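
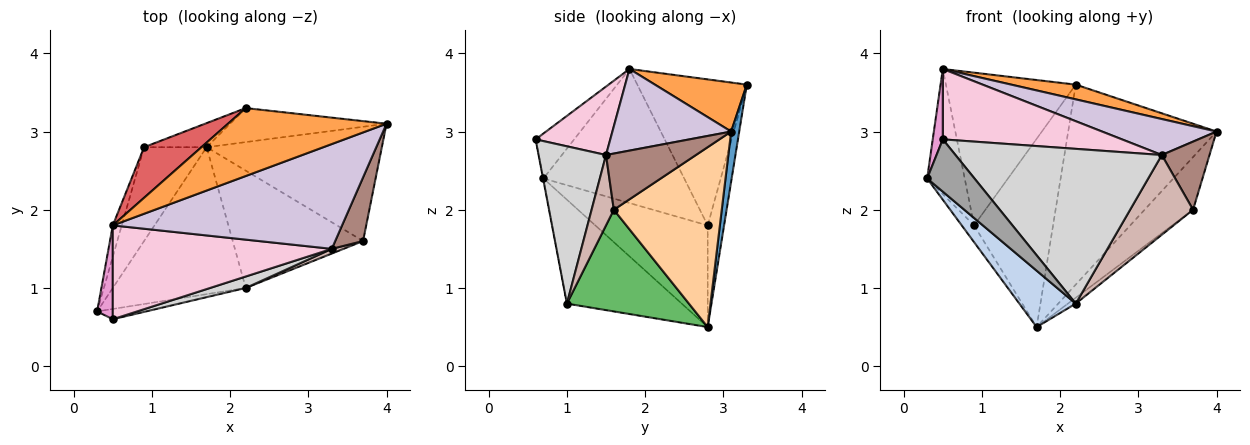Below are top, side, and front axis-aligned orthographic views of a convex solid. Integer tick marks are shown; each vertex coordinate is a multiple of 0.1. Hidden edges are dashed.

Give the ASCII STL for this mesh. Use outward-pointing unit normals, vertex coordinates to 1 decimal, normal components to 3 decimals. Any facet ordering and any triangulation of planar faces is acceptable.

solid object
 facet normal 0.054 0.984 -0.167
  outer loop
   vertex 1.7 2.8 0.5
   vertex 2.2 3.3 3.6
   vertex 4.0 3.1 3.0
  endloop
 endfacet
 facet normal -0.589 -0.289 -0.754
  outer loop
   vertex 2.2 1.0 0.8
   vertex 0.3 0.7 2.4
   vertex 1.7 2.8 0.5
  endloop
 endfacet
 facet normal 0.289 -0.203 0.935
  outer loop
   vertex 0.5 1.8 3.8
   vertex 4.0 3.1 3.0
   vertex 2.2 3.3 3.6
  endloop
 endfacet
 facet normal 0.682 0.306 -0.664
  outer loop
   vertex 3.7 1.6 2.0
   vertex 1.7 2.8 0.5
   vertex 4.0 3.1 3.0
  endloop
 endfacet
 facet normal 0.615 0.039 -0.788
  outer loop
   vertex 3.7 1.6 2.0
   vertex 2.2 1.0 0.8
   vertex 1.7 2.8 0.5
  endloop
 endfacet
 facet normal -0.202 0.972 -0.124
  outer loop
   vertex 0.9 2.8 1.8
   vertex 2.2 3.3 3.6
   vertex 1.7 2.8 0.5
  endloop
 endfacet
 facet normal -0.625 0.741 0.246
  outer loop
   vertex 0.9 2.8 1.8
   vertex 0.5 1.8 3.8
   vertex 2.2 3.3 3.6
  endloop
 endfacet
 facet normal -0.848 0.093 -0.522
  outer loop
   vertex 0.9 2.8 1.8
   vertex 1.7 2.8 0.5
   vertex 0.3 0.7 2.4
  endloop
 endfacet
 facet normal -0.964 0.257 -0.064
  outer loop
   vertex 0.9 2.8 1.8
   vertex 0.3 0.7 2.4
   vertex 0.5 1.8 3.8
  endloop
 endfacet
 facet normal 0.319 -0.308 0.896
  outer loop
   vertex 3.3 1.5 2.7
   vertex 4.0 3.1 3.0
   vertex 0.5 1.8 3.8
  endloop
 endfacet
 facet normal 0.809 -0.429 0.401
  outer loop
   vertex 3.3 1.5 2.7
   vertex 3.7 1.6 2.0
   vertex 4.0 3.1 3.0
  endloop
 endfacet
 facet normal 0.332 -0.942 0.055
  outer loop
   vertex 3.3 1.5 2.7
   vertex 2.2 1.0 0.8
   vertex 3.7 1.6 2.0
  endloop
 endfacet
 facet normal -0.917 -0.239 0.319
  outer loop
   vertex 0.5 0.6 2.9
   vertex 0.5 1.8 3.8
   vertex 0.3 0.7 2.4
  endloop
 endfacet
 facet normal 0.243 -0.582 0.776
  outer loop
   vertex 0.5 0.6 2.9
   vertex 3.3 1.5 2.7
   vertex 0.5 1.8 3.8
  endloop
 endfacet
 facet normal -0.008 -0.981 -0.193
  outer loop
   vertex 0.5 0.6 2.9
   vertex 0.3 0.7 2.4
   vertex 2.2 1.0 0.8
  endloop
 endfacet
 facet normal 0.310 -0.948 0.070
  outer loop
   vertex 0.5 0.6 2.9
   vertex 2.2 1.0 0.8
   vertex 3.3 1.5 2.7
  endloop
 endfacet
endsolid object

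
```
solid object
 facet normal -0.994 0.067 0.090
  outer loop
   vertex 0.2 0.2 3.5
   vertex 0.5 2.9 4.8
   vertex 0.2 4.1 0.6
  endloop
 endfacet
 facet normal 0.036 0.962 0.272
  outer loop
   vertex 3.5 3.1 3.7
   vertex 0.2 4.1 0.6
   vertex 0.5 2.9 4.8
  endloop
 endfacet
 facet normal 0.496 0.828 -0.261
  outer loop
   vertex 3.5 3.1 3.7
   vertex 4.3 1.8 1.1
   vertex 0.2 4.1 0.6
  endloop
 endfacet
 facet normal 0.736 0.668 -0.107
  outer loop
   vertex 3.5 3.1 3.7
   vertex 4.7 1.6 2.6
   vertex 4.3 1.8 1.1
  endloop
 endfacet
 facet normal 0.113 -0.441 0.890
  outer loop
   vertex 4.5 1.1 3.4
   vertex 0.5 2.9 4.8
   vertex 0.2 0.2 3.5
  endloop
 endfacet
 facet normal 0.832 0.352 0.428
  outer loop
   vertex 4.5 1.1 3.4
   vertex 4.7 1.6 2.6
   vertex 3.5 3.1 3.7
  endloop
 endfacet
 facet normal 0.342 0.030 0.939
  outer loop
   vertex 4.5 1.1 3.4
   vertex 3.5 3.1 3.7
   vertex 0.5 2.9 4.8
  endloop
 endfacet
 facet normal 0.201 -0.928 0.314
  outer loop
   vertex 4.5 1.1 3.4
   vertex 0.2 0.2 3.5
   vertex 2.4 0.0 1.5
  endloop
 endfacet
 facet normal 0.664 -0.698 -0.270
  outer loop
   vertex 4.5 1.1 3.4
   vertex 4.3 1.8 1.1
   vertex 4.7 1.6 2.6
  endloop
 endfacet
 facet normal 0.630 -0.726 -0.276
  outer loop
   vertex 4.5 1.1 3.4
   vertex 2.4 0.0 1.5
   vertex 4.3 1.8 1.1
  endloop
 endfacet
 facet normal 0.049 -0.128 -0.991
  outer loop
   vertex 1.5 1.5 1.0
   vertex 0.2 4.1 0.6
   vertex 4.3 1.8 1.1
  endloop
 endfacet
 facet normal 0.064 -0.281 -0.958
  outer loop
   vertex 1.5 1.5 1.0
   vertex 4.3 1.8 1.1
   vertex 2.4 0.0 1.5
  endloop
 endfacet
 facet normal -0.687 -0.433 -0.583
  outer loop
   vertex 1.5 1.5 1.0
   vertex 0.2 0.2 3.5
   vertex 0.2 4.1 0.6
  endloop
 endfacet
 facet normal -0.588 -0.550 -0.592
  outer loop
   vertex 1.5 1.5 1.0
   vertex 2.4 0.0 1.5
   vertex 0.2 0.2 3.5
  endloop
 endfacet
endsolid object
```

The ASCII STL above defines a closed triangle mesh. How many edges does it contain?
21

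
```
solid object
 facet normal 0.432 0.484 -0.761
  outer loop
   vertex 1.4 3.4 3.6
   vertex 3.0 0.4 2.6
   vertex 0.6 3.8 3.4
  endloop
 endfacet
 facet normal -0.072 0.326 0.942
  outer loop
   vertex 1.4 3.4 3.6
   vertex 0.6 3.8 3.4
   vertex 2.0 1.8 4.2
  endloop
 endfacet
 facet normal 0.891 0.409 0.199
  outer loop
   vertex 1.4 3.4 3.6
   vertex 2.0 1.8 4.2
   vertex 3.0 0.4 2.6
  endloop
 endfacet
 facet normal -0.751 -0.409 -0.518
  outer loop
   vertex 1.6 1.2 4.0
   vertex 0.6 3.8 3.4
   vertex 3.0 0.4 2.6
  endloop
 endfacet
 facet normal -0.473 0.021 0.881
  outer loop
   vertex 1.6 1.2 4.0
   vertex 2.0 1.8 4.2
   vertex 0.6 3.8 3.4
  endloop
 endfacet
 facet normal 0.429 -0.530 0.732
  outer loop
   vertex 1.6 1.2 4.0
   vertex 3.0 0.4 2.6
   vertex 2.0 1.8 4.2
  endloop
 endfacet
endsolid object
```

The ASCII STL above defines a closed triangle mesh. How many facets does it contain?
6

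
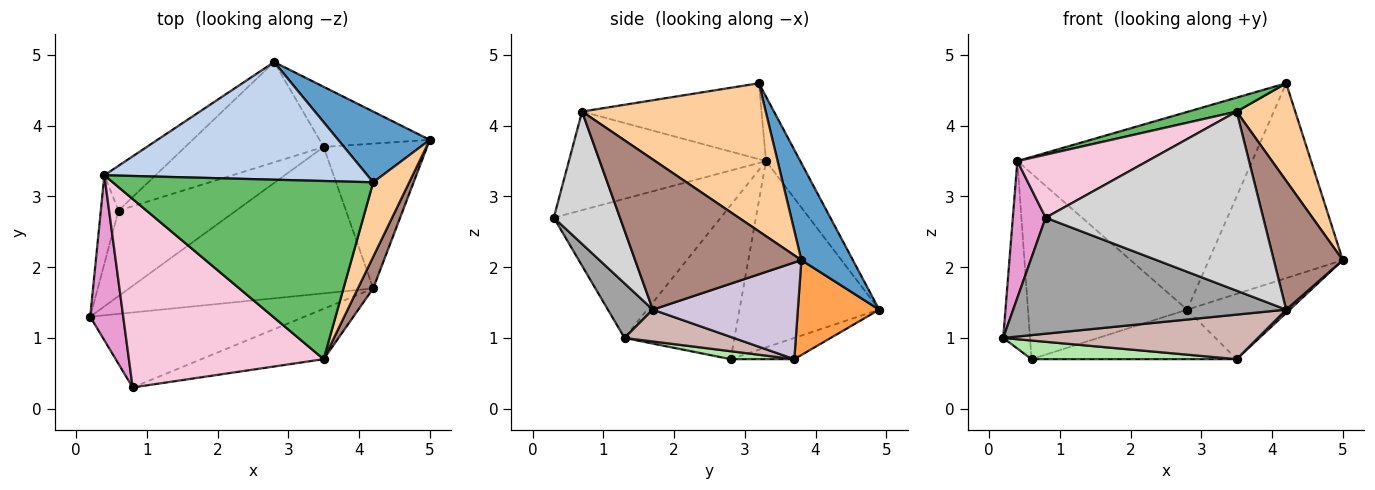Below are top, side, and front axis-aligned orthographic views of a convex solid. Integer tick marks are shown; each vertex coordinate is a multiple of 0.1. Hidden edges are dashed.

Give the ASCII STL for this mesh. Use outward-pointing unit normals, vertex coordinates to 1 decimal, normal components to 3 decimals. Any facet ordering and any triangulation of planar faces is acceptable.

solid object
 facet normal 0.340 0.884 0.321
  outer loop
   vertex 4.2 3.2 4.6
   vertex 5.0 3.8 2.1
   vertex 2.8 4.9 1.4
  endloop
 endfacet
 facet normal -0.124 0.853 0.507
  outer loop
   vertex 0.4 3.3 3.5
   vertex 4.2 3.2 4.6
   vertex 2.8 4.9 1.4
  endloop
 endfacet
 facet normal 0.504 0.635 -0.585
  outer loop
   vertex 3.5 3.7 0.7
   vertex 2.8 4.9 1.4
   vertex 5.0 3.8 2.1
  endloop
 endfacet
 facet normal 0.928 -0.296 0.226
  outer loop
   vertex 3.5 0.7 4.2
   vertex 5.0 3.8 2.1
   vertex 4.2 3.2 4.6
  endloop
 endfacet
 facet normal -0.279 -0.075 0.957
  outer loop
   vertex 3.5 0.7 4.2
   vertex 4.2 3.2 4.6
   vertex 0.4 3.3 3.5
  endloop
 endfacet
 facet normal 0.066 -0.213 -0.975
  outer loop
   vertex 0.6 2.8 0.7
   vertex 3.5 3.7 0.7
   vertex 0.2 1.3 1.0
  endloop
 endfacet
 facet normal -0.136 0.439 -0.888
  outer loop
   vertex 0.6 2.8 0.7
   vertex 2.8 4.9 1.4
   vertex 3.5 3.7 0.7
  endloop
 endfacet
 facet normal -0.966 0.235 -0.111
  outer loop
   vertex 0.6 2.8 0.7
   vertex 0.2 1.3 1.0
   vertex 0.4 3.3 3.5
  endloop
 endfacet
 facet normal -0.649 0.739 -0.178
  outer loop
   vertex 0.6 2.8 0.7
   vertex 0.4 3.3 3.5
   vertex 2.8 4.9 1.4
  endloop
 endfacet
 facet normal 0.683 -0.017 -0.730
  outer loop
   vertex 4.2 1.7 1.4
   vertex 3.5 3.7 0.7
   vertex 5.0 3.8 2.1
  endloop
 endfacet
 facet normal 0.920 -0.382 0.094
  outer loop
   vertex 4.2 1.7 1.4
   vertex 5.0 3.8 2.1
   vertex 3.5 0.7 4.2
  endloop
 endfacet
 facet normal 0.124 -0.289 -0.949
  outer loop
   vertex 4.2 1.7 1.4
   vertex 0.2 1.3 1.0
   vertex 3.5 3.7 0.7
  endloop
 endfacet
 facet normal -0.956 -0.188 0.227
  outer loop
   vertex 0.8 0.3 2.7
   vertex 0.4 3.3 3.5
   vertex 0.2 1.3 1.0
  endloop
 endfacet
 facet normal -0.433 -0.286 0.855
  outer loop
   vertex 0.8 0.3 2.7
   vertex 3.5 0.7 4.2
   vertex 0.4 3.3 3.5
  endloop
 endfacet
 facet normal 0.137 -0.832 -0.538
  outer loop
   vertex 0.8 0.3 2.7
   vertex 0.2 1.3 1.0
   vertex 4.2 1.7 1.4
  endloop
 endfacet
 facet normal 0.281 -0.924 -0.260
  outer loop
   vertex 0.8 0.3 2.7
   vertex 4.2 1.7 1.4
   vertex 3.5 0.7 4.2
  endloop
 endfacet
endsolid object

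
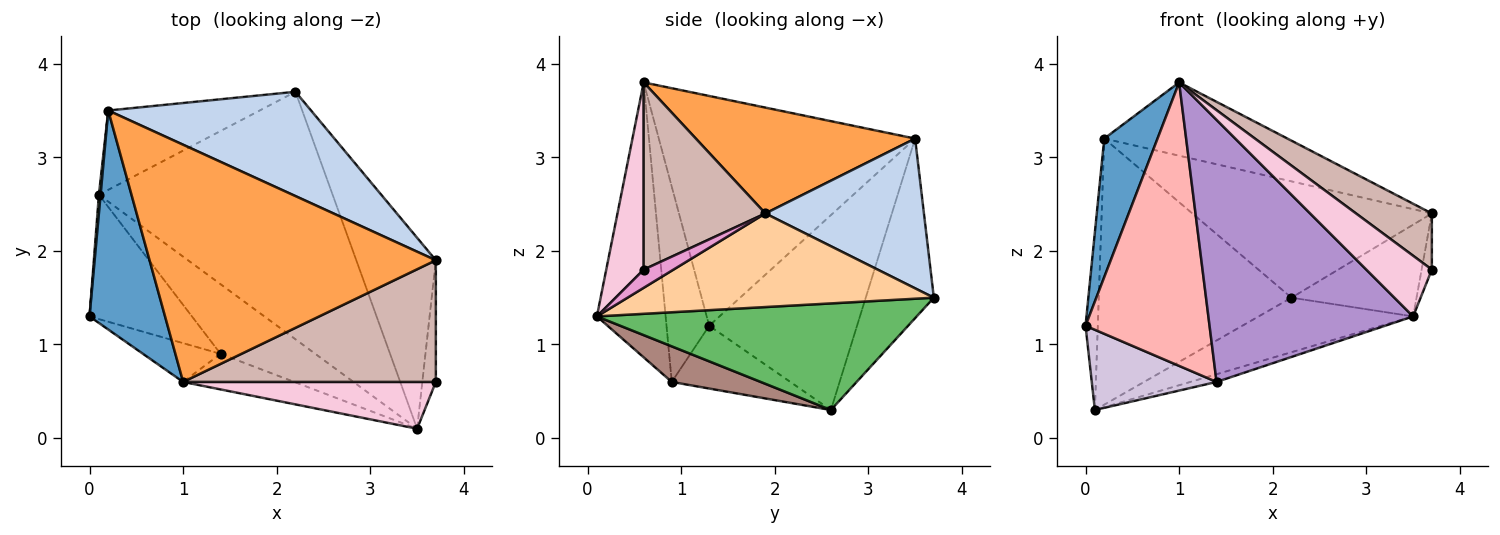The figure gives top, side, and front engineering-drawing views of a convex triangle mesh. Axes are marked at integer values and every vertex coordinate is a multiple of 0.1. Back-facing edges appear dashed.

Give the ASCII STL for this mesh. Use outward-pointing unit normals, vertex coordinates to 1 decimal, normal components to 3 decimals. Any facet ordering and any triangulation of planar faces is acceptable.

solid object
 facet normal -0.932 -0.194 0.306
  outer loop
   vertex 0.2 3.5 3.2
   vertex 0.0 1.3 1.2
   vertex 1.0 0.6 3.8
  endloop
 endfacet
 facet normal 0.442 0.668 0.599
  outer loop
   vertex 0.2 3.5 3.2
   vertex 3.7 1.9 2.4
   vertex 2.2 3.7 1.5
  endloop
 endfacet
 facet normal 0.333 0.278 0.901
  outer loop
   vertex 0.2 3.5 3.2
   vertex 1.0 0.6 3.8
   vertex 3.7 1.9 2.4
  endloop
 endfacet
 facet normal 0.728 0.297 -0.618
  outer loop
   vertex 3.5 0.1 1.3
   vertex 2.2 3.7 1.5
   vertex 3.7 1.9 2.4
  endloop
 endfacet
 facet normal 0.407 0.196 -0.892
  outer loop
   vertex 0.1 2.6 0.3
   vertex 2.2 3.7 1.5
   vertex 3.5 0.1 1.3
  endloop
 endfacet
 facet normal -0.997 0.083 0.009
  outer loop
   vertex 0.1 2.6 0.3
   vertex 0.0 1.3 1.2
   vertex 0.2 3.5 3.2
  endloop
 endfacet
 facet normal -0.321 0.908 -0.271
  outer loop
   vertex 0.1 2.6 0.3
   vertex 0.2 3.5 3.2
   vertex 2.2 3.7 1.5
  endloop
 endfacet
 facet normal -0.323 -0.938 -0.128
  outer loop
   vertex 1.4 0.9 0.6
   vertex 1.0 0.6 3.8
   vertex 0.0 1.3 1.2
  endloop
 endfacet
 facet normal -0.316 -0.940 -0.128
  outer loop
   vertex 1.4 0.9 0.6
   vertex 3.5 0.1 1.3
   vertex 1.0 0.6 3.8
  endloop
 endfacet
 facet normal -0.458 -0.482 -0.747
  outer loop
   vertex 1.4 0.9 0.6
   vertex 0.0 1.3 1.2
   vertex 0.1 2.6 0.3
  endloop
 endfacet
 facet normal 0.350 0.103 -0.931
  outer loop
   vertex 1.4 0.9 0.6
   vertex 0.1 2.6 0.3
   vertex 3.5 0.1 1.3
  endloop
 endfacet
 facet normal 0.558 -0.348 0.753
  outer loop
   vertex 3.7 0.6 1.8
   vertex 3.7 1.9 2.4
   vertex 1.0 0.6 3.8
  endloop
 endfacet
 facet normal 0.774 0.265 -0.575
  outer loop
   vertex 3.7 0.6 1.8
   vertex 3.5 0.1 1.3
   vertex 3.7 1.9 2.4
  endloop
 endfacet
 facet normal 0.412 -0.721 0.556
  outer loop
   vertex 3.7 0.6 1.8
   vertex 1.0 0.6 3.8
   vertex 3.5 0.1 1.3
  endloop
 endfacet
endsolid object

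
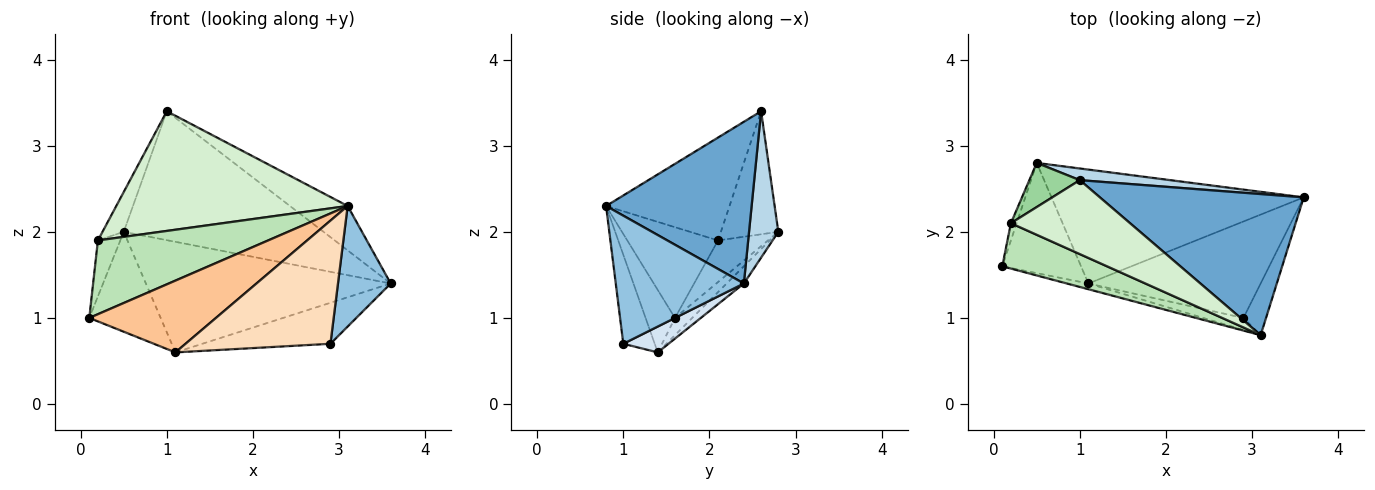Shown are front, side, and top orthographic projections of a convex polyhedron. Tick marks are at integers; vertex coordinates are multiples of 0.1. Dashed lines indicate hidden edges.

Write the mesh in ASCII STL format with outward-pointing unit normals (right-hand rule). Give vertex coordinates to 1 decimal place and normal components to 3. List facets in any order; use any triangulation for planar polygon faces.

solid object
 facet normal 0.603 0.239 0.761
  outer loop
   vertex 1.0 2.6 3.4
   vertex 3.1 0.8 2.3
   vertex 3.6 2.4 1.4
  endloop
 endfacet
 facet normal 0.913 -0.376 -0.161
  outer loop
   vertex 2.9 1.0 0.7
   vertex 3.6 2.4 1.4
   vertex 3.1 0.8 2.3
  endloop
 endfacet
 facet normal 0.144 0.985 0.089
  outer loop
   vertex 0.5 2.8 2.0
   vertex 1.0 2.6 3.4
   vertex 3.6 2.4 1.4
  endloop
 endfacet
 facet normal 0.137 0.387 -0.912
  outer loop
   vertex 1.1 1.4 0.6
   vertex 3.6 2.4 1.4
   vertex 2.9 1.0 0.7
  endloop
 endfacet
 facet normal -0.160 0.663 -0.731
  outer loop
   vertex 1.1 1.4 0.6
   vertex 0.1 1.6 1.0
   vertex 0.5 2.8 2.0
  endloop
 endfacet
 facet normal -0.049 0.696 -0.717
  outer loop
   vertex 1.1 1.4 0.6
   vertex 0.5 2.8 2.0
   vertex 3.6 2.4 1.4
  endloop
 endfacet
 facet normal -0.225 -0.971 -0.078
  outer loop
   vertex 1.1 1.4 0.6
   vertex 3.1 0.8 2.3
   vertex 0.1 1.6 1.0
  endloop
 endfacet
 facet normal -0.211 -0.973 -0.095
  outer loop
   vertex 1.1 1.4 0.6
   vertex 2.9 1.0 0.7
   vertex 3.1 0.8 2.3
  endloop
 endfacet
 facet normal -0.905 0.406 -0.125
  outer loop
   vertex 0.2 2.1 1.9
   vertex 0.5 2.8 2.0
   vertex 0.1 1.6 1.0
  endloop
 endfacet
 facet normal -0.875 0.324 0.359
  outer loop
   vertex 0.2 2.1 1.9
   vertex 1.0 2.6 3.4
   vertex 0.5 2.8 2.0
  endloop
 endfacet
 facet normal -0.413 -0.776 0.477
  outer loop
   vertex 0.2 2.1 1.9
   vertex 0.1 1.6 1.0
   vertex 3.1 0.8 2.3
  endloop
 endfacet
 facet normal -0.413 -0.775 0.479
  outer loop
   vertex 0.2 2.1 1.9
   vertex 3.1 0.8 2.3
   vertex 1.0 2.6 3.4
  endloop
 endfacet
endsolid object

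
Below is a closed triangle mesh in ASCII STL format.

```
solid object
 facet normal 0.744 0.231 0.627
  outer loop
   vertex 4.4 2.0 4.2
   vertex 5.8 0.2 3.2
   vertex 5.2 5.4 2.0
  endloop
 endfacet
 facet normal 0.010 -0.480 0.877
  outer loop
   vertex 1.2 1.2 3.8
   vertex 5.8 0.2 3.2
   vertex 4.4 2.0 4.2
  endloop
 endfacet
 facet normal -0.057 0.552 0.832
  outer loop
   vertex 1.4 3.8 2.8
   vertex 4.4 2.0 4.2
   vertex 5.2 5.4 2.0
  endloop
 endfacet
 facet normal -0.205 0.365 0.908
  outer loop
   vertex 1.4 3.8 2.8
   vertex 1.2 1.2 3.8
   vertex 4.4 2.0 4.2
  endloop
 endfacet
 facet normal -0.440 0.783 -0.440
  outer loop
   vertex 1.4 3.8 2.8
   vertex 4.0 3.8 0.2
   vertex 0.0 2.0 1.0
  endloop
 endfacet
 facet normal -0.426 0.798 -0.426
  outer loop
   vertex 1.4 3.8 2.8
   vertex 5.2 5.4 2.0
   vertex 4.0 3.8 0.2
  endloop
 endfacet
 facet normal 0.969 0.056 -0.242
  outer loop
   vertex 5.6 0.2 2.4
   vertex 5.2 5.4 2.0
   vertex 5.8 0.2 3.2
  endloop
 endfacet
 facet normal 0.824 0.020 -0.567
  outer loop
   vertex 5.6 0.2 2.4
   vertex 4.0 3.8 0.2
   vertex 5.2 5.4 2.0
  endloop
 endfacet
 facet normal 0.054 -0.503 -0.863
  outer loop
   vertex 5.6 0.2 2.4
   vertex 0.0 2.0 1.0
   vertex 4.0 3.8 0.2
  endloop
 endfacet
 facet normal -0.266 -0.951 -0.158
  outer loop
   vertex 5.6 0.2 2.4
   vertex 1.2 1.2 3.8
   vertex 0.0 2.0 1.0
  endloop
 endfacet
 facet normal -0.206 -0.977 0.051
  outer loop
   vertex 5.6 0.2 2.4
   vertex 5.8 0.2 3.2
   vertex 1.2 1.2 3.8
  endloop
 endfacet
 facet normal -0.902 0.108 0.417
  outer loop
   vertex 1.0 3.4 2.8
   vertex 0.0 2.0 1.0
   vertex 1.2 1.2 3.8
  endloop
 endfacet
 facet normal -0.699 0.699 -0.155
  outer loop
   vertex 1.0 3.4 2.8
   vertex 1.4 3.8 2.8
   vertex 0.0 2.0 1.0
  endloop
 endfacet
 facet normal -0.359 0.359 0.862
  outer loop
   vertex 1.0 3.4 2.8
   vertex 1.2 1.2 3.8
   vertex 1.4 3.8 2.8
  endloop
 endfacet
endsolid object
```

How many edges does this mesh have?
21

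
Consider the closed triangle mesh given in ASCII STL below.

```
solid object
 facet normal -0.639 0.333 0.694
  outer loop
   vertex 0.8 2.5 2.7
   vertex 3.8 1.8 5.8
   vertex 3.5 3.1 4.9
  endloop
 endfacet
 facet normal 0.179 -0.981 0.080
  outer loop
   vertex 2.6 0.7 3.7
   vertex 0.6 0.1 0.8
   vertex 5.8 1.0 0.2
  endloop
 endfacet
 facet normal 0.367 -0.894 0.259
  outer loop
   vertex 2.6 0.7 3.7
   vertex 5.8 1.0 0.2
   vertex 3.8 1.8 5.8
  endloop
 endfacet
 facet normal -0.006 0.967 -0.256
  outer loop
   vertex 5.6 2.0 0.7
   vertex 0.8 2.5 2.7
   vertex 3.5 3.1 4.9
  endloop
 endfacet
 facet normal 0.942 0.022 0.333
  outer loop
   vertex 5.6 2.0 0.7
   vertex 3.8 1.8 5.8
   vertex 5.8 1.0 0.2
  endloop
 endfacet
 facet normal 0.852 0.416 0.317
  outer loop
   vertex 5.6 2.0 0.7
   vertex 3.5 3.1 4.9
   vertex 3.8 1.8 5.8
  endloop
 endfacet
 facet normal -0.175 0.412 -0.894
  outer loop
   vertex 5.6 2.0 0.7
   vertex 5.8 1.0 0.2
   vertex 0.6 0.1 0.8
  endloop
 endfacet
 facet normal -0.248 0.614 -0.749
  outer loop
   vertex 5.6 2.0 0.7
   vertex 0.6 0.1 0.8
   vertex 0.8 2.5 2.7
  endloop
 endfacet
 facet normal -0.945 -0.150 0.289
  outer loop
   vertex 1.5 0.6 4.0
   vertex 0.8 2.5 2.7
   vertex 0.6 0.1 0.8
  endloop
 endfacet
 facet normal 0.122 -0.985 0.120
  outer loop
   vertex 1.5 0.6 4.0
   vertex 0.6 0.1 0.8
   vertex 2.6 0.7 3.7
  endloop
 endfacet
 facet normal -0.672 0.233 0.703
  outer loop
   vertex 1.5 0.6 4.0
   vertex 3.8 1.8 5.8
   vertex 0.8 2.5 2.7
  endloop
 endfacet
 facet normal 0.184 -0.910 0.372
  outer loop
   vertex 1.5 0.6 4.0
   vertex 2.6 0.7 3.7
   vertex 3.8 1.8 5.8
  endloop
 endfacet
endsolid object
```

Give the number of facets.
12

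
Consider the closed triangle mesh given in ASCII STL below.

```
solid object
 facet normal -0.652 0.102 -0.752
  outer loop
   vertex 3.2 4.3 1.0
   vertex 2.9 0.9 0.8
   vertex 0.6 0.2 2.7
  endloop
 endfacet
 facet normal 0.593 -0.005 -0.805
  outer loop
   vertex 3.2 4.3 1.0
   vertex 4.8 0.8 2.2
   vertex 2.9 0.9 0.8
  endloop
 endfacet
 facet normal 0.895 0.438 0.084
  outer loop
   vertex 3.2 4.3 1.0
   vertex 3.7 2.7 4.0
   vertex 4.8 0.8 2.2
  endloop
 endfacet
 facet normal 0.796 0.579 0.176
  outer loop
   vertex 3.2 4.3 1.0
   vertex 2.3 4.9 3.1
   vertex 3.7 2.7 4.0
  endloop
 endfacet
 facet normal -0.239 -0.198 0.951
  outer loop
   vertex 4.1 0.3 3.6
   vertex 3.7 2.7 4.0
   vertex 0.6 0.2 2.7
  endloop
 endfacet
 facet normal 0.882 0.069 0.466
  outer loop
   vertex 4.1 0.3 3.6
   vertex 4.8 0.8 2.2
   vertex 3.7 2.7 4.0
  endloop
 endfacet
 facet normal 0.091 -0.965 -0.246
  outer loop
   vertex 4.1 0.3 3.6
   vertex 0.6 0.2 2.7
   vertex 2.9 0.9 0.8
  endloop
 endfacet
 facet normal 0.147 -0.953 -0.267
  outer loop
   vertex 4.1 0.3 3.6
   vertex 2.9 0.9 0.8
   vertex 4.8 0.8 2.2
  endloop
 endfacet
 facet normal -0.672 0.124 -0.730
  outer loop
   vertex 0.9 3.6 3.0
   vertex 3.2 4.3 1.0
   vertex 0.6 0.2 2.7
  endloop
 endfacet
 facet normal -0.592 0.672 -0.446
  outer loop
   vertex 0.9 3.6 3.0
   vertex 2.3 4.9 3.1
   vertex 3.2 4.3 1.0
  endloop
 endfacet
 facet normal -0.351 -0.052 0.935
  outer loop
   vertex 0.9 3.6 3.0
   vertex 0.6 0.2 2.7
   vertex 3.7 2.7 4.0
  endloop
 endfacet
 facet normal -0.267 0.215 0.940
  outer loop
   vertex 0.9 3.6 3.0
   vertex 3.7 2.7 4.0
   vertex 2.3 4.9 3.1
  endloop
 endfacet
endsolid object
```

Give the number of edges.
18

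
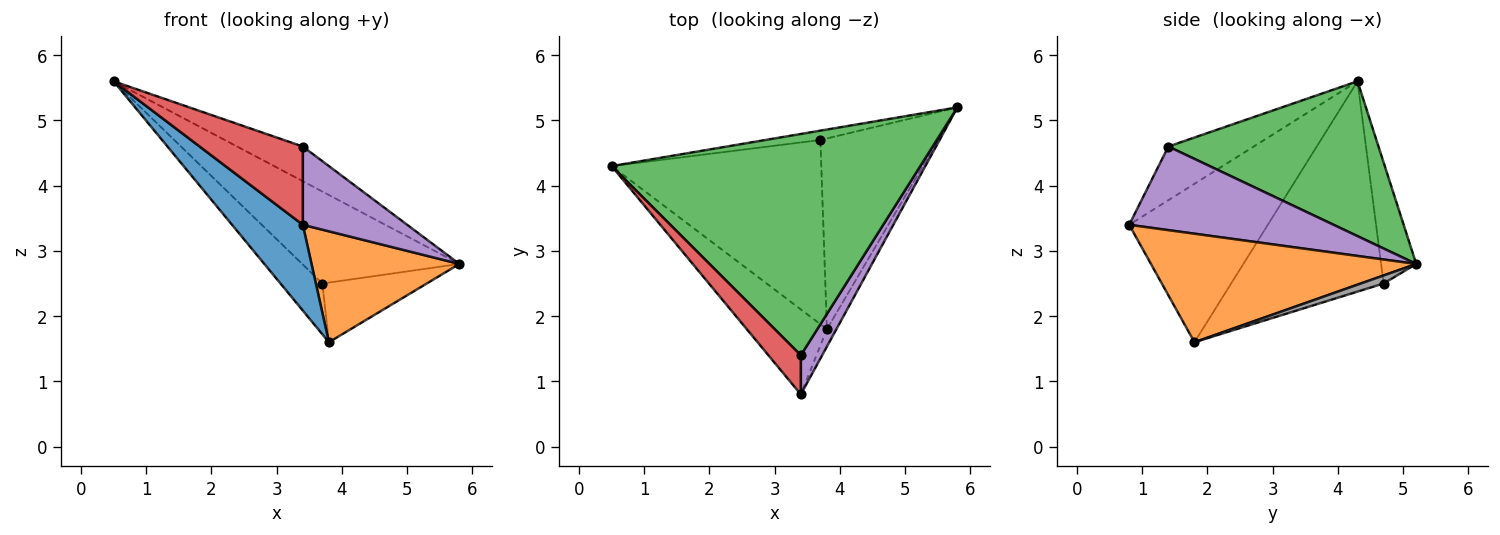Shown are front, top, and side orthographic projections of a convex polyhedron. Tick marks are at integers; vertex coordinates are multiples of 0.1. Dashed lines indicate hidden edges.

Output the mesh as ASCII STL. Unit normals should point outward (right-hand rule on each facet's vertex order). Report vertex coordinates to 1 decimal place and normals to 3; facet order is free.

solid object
 facet normal -0.812 -0.415 -0.411
  outer loop
   vertex 3.8 1.8 1.6
   vertex 3.4 0.8 3.4
   vertex 0.5 4.3 5.6
  endloop
 endfacet
 facet normal 0.871 -0.485 -0.076
  outer loop
   vertex 3.8 1.8 1.6
   vertex 5.8 5.2 2.8
   vertex 3.4 0.8 3.4
  endloop
 endfacet
 facet normal 0.444 0.139 0.885
  outer loop
   vertex 3.4 1.4 4.6
   vertex 5.8 5.2 2.8
   vertex 0.5 4.3 5.6
  endloop
 endfacet
 facet normal -0.595 -0.719 0.359
  outer loop
   vertex 3.4 1.4 4.6
   vertex 0.5 4.3 5.6
   vertex 3.4 0.8 3.4
  endloop
 endfacet
 facet normal 0.868 -0.443 0.222
  outer loop
   vertex 3.4 1.4 4.6
   vertex 3.4 0.8 3.4
   vertex 5.8 5.2 2.8
  endloop
 endfacet
 facet normal -0.217 0.971 -0.099
  outer loop
   vertex 3.7 4.7 2.5
   vertex 0.5 4.3 5.6
   vertex 5.8 5.2 2.8
  endloop
 endfacet
 facet normal -0.695 0.191 -0.693
  outer loop
   vertex 3.7 4.7 2.5
   vertex 3.8 1.8 1.6
   vertex 0.5 4.3 5.6
  endloop
 endfacet
 facet normal 0.065 0.298 -0.952
  outer loop
   vertex 3.7 4.7 2.5
   vertex 5.8 5.2 2.8
   vertex 3.8 1.8 1.6
  endloop
 endfacet
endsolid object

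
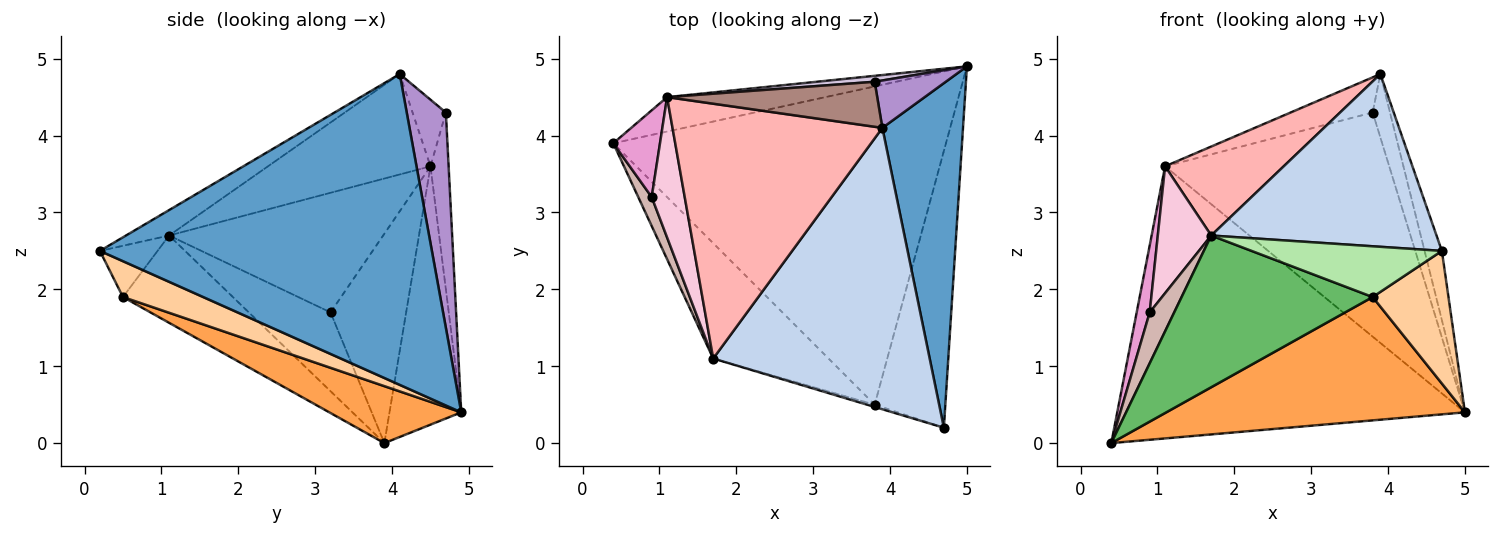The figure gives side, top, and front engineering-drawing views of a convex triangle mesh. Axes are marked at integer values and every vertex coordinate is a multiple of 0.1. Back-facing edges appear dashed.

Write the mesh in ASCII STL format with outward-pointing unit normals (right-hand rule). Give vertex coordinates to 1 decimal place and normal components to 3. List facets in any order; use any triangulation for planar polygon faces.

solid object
 facet normal 0.967 0.050 0.251
  outer loop
   vertex 3.9 4.1 4.8
   vertex 4.7 0.2 2.5
   vertex 5.0 4.9 0.4
  endloop
 endfacet
 facet normal -0.100 -0.521 0.848
  outer loop
   vertex 1.7 1.1 2.7
   vertex 4.7 0.2 2.5
   vertex 3.9 4.1 4.8
  endloop
 endfacet
 facet normal 0.158 -0.357 -0.921
  outer loop
   vertex 3.8 0.5 1.9
   vertex 0.4 3.9 0.0
   vertex 5.0 4.9 0.4
  endloop
 endfacet
 facet normal 0.416 -0.393 -0.820
  outer loop
   vertex 3.8 0.5 1.9
   vertex 5.0 4.9 0.4
   vertex 4.7 0.2 2.5
  endloop
 endfacet
 facet normal -0.416 -0.724 -0.550
  outer loop
   vertex 3.8 0.5 1.9
   vertex 1.7 1.1 2.7
   vertex 0.4 3.9 0.0
  endloop
 endfacet
 facet normal -0.290 -0.956 -0.043
  outer loop
   vertex 3.8 0.5 1.9
   vertex 4.7 0.2 2.5
   vertex 1.7 1.1 2.7
  endloop
 endfacet
 facet normal -0.201 0.972 -0.123
  outer loop
   vertex 1.1 4.5 3.6
   vertex 5.0 4.9 0.4
   vertex 0.4 3.9 0.0
  endloop
 endfacet
 facet normal -0.412 -0.300 0.860
  outer loop
   vertex 1.1 4.5 3.6
   vertex 1.7 1.1 2.7
   vertex 3.9 4.1 4.8
  endloop
 endfacet
 facet normal 0.876 0.387 0.289
  outer loop
   vertex 3.8 4.7 4.3
   vertex 3.9 4.1 4.8
   vertex 5.0 4.9 0.4
  endloop
 endfacet
 facet normal -0.081 0.996 0.026
  outer loop
   vertex 3.8 4.7 4.3
   vertex 5.0 4.9 0.4
   vertex 1.1 4.5 3.6
  endloop
 endfacet
 facet normal -0.242 0.597 0.765
  outer loop
   vertex 3.8 4.7 4.3
   vertex 1.1 4.5 3.6
   vertex 3.9 4.1 4.8
  endloop
 endfacet
 facet normal -0.945 -0.283 0.161
  outer loop
   vertex 0.9 3.2 1.7
   vertex 0.4 3.9 0.0
   vertex 1.7 1.1 2.7
  endloop
 endfacet
 facet normal -0.962 -0.166 0.215
  outer loop
   vertex 0.9 3.2 1.7
   vertex 1.1 4.5 3.6
   vertex 0.4 3.9 0.0
  endloop
 endfacet
 facet normal -0.937 -0.234 0.259
  outer loop
   vertex 0.9 3.2 1.7
   vertex 1.7 1.1 2.7
   vertex 1.1 4.5 3.6
  endloop
 endfacet
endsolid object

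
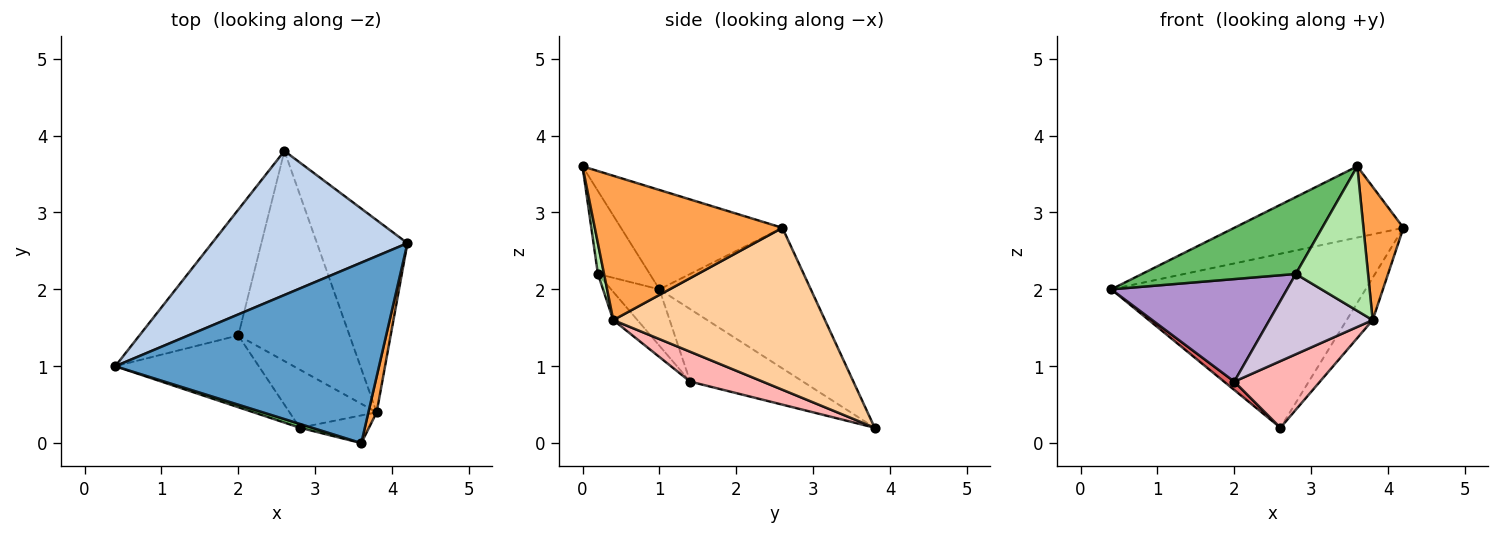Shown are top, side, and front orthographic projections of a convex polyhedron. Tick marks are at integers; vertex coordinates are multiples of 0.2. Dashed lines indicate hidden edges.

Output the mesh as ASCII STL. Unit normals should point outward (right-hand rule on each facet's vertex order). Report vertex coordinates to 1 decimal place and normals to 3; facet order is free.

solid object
 facet normal -0.331 0.346 0.878
  outer loop
   vertex 3.6 0.0 3.6
   vertex 4.2 2.6 2.8
   vertex 0.4 1.0 2.0
  endloop
 endfacet
 facet normal -0.417 0.700 0.580
  outer loop
   vertex 2.6 3.8 0.2
   vertex 0.4 1.0 2.0
   vertex 4.2 2.6 2.8
  endloop
 endfacet
 facet normal 0.977 -0.208 0.056
  outer loop
   vertex 3.8 0.4 1.6
   vertex 4.2 2.6 2.8
   vertex 3.6 0.0 3.6
  endloop
 endfacet
 facet normal 0.868 0.107 -0.485
  outer loop
   vertex 3.8 0.4 1.6
   vertex 2.6 3.8 0.2
   vertex 4.2 2.6 2.8
  endloop
 endfacet
 facet normal -0.319 -0.946 0.047
  outer loop
   vertex 2.8 0.2 2.2
   vertex 3.6 0.0 3.6
   vertex 0.4 1.0 2.0
  endloop
 endfacet
 facet normal 0.083 -0.979 -0.187
  outer loop
   vertex 2.8 0.2 2.2
   vertex 3.8 0.4 1.6
   vertex 3.6 0.0 3.6
  endloop
 endfacet
 facet normal -0.591 -0.054 -0.805
  outer loop
   vertex 2.0 1.4 0.8
   vertex 0.4 1.0 2.0
   vertex 2.6 3.8 0.2
  endloop
 endfacet
 facet normal 0.248 -0.293 -0.924
  outer loop
   vertex 2.0 1.4 0.8
   vertex 2.6 3.8 0.2
   vertex 3.8 0.4 1.6
  endloop
 endfacet
 facet normal -0.220 -0.799 -0.559
  outer loop
   vertex 2.0 1.4 0.8
   vertex 2.8 0.2 2.2
   vertex 0.4 1.0 2.0
  endloop
 endfacet
 facet normal -0.186 -0.796 -0.576
  outer loop
   vertex 2.0 1.4 0.8
   vertex 3.8 0.4 1.6
   vertex 2.8 0.2 2.2
  endloop
 endfacet
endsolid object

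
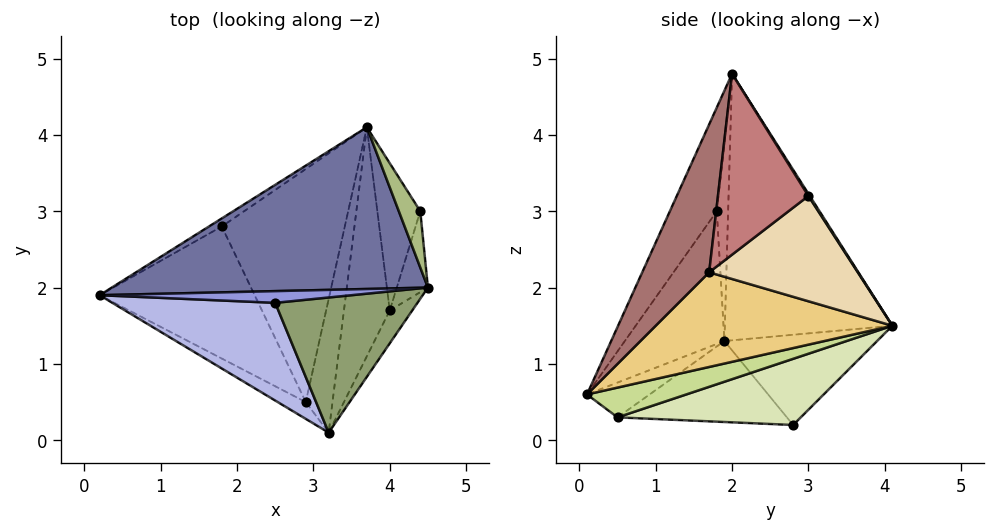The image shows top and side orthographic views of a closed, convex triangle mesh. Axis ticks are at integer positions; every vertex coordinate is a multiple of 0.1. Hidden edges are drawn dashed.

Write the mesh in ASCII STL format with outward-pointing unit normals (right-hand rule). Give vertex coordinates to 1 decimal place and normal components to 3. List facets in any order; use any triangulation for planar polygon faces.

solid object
 facet normal -0.466 0.691 0.553
  outer loop
   vertex 3.7 4.1 1.5
   vertex 0.2 1.9 1.3
   vertex 4.5 2.0 4.8
  endloop
 endfacet
 facet normal -0.528 0.846 -0.075
  outer loop
   vertex 1.8 2.8 0.2
   vertex 0.2 1.9 1.3
   vertex 3.7 4.1 1.5
  endloop
 endfacet
 facet normal -0.464 -0.661 0.589
  outer loop
   vertex 2.5 1.8 3.0
   vertex 4.5 2.0 4.8
   vertex 0.2 1.9 1.3
  endloop
 endfacet
 facet normal -0.375 -0.804 0.460
  outer loop
   vertex 2.5 1.8 3.0
   vertex 0.2 1.9 1.3
   vertex 3.2 0.1 0.6
  endloop
 endfacet
 facet normal -0.345 -0.810 0.473
  outer loop
   vertex 2.5 1.8 3.0
   vertex 3.2 0.1 0.6
   vertex 4.5 2.0 4.8
  endloop
 endfacet
 facet normal 0.054 0.848 0.527
  outer loop
   vertex 4.4 3.0 3.2
   vertex 3.7 4.1 1.5
   vertex 4.5 2.0 4.8
  endloop
 endfacet
 facet normal 0.743 0.057 -0.667
  outer loop
   vertex 2.9 0.5 0.3
   vertex 3.7 4.1 1.5
   vertex 3.2 0.1 0.6
  endloop
 endfacet
 facet normal 0.466 0.185 -0.865
  outer loop
   vertex 2.9 0.5 0.3
   vertex 1.8 2.8 0.2
   vertex 3.7 4.1 1.5
  endloop
 endfacet
 facet normal -0.536 -0.726 -0.431
  outer loop
   vertex 2.9 0.5 0.3
   vertex 3.2 0.1 0.6
   vertex 0.2 1.9 1.3
  endloop
 endfacet
 facet normal -0.448 -0.252 -0.858
  outer loop
   vertex 2.9 0.5 0.3
   vertex 0.2 1.9 1.3
   vertex 1.8 2.8 0.2
  endloop
 endfacet
 facet normal 0.900 -0.015 -0.436
  outer loop
   vertex 4.0 1.7 2.2
   vertex 3.2 0.1 0.6
   vertex 3.7 4.1 1.5
  endloop
 endfacet
 facet normal 0.926 0.006 -0.378
  outer loop
   vertex 4.0 1.7 2.2
   vertex 3.7 4.1 1.5
   vertex 4.4 3.0 3.2
  endloop
 endfacet
 facet normal 0.935 -0.325 -0.142
  outer loop
   vertex 4.0 1.7 2.2
   vertex 4.5 2.0 4.8
   vertex 3.2 0.1 0.6
  endloop
 endfacet
 facet normal 0.971 -0.170 -0.167
  outer loop
   vertex 4.0 1.7 2.2
   vertex 4.4 3.0 3.2
   vertex 4.5 2.0 4.8
  endloop
 endfacet
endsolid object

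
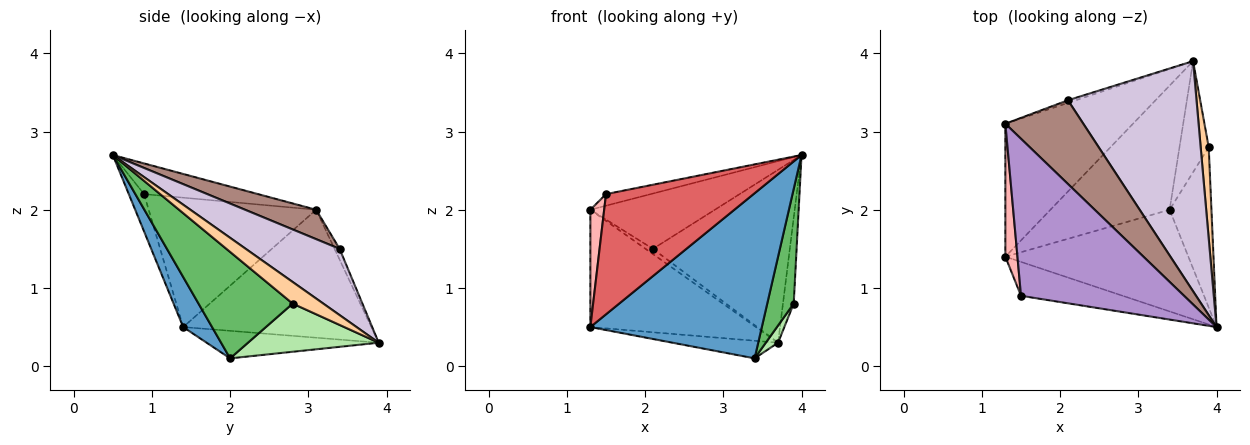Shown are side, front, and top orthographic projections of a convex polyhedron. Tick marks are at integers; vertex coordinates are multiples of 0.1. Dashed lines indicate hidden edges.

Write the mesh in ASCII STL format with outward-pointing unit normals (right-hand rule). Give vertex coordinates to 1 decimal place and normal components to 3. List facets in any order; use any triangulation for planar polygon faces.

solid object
 facet normal 0.142 -0.843 -0.519
  outer loop
   vertex 3.4 2.0 0.1
   vertex 4.0 0.5 2.7
   vertex 1.3 1.4 0.5
  endloop
 endfacet
 facet normal -0.223 0.137 -0.965
  outer loop
   vertex 3.4 2.0 0.1
   vertex 1.3 1.4 0.5
   vertex 3.7 3.9 0.3
  endloop
 endfacet
 facet normal -0.601 0.529 -0.599
  outer loop
   vertex 1.3 3.1 2.0
   vertex 3.7 3.9 0.3
   vertex 1.3 1.4 0.5
  endloop
 endfacet
 facet normal 0.890 0.313 0.331
  outer loop
   vertex 3.9 2.8 0.8
   vertex 3.7 3.9 0.3
   vertex 4.0 0.5 2.7
  endloop
 endfacet
 facet normal 0.900 -0.253 -0.354
  outer loop
   vertex 3.9 2.8 0.8
   vertex 4.0 0.5 2.7
   vertex 3.4 2.0 0.1
  endloop
 endfacet
 facet normal 0.852 -0.080 -0.517
  outer loop
   vertex 3.9 2.8 0.8
   vertex 3.4 2.0 0.1
   vertex 3.7 3.9 0.3
  endloop
 endfacet
 facet normal -0.099 -0.958 -0.270
  outer loop
   vertex 1.5 0.9 2.2
   vertex 1.3 1.4 0.5
   vertex 4.0 0.5 2.7
  endloop
 endfacet
 facet normal -0.992 -0.082 0.093
  outer loop
   vertex 1.5 0.9 2.2
   vertex 1.3 3.1 2.0
   vertex 1.3 1.4 0.5
  endloop
 endfacet
 facet normal -0.184 0.072 0.980
  outer loop
   vertex 1.5 0.9 2.2
   vertex 4.0 0.5 2.7
   vertex 1.3 3.1 2.0
  endloop
 endfacet
 facet normal 0.381 0.555 0.739
  outer loop
   vertex 2.1 3.4 1.5
   vertex 4.0 0.5 2.7
   vertex 3.7 3.9 0.3
  endloop
 endfacet
 facet normal 0.300 0.526 0.796
  outer loop
   vertex 2.1 3.4 1.5
   vertex 1.3 3.1 2.0
   vertex 4.0 0.5 2.7
  endloop
 endfacet
 facet normal -0.524 0.762 -0.381
  outer loop
   vertex 2.1 3.4 1.5
   vertex 3.7 3.9 0.3
   vertex 1.3 3.1 2.0
  endloop
 endfacet
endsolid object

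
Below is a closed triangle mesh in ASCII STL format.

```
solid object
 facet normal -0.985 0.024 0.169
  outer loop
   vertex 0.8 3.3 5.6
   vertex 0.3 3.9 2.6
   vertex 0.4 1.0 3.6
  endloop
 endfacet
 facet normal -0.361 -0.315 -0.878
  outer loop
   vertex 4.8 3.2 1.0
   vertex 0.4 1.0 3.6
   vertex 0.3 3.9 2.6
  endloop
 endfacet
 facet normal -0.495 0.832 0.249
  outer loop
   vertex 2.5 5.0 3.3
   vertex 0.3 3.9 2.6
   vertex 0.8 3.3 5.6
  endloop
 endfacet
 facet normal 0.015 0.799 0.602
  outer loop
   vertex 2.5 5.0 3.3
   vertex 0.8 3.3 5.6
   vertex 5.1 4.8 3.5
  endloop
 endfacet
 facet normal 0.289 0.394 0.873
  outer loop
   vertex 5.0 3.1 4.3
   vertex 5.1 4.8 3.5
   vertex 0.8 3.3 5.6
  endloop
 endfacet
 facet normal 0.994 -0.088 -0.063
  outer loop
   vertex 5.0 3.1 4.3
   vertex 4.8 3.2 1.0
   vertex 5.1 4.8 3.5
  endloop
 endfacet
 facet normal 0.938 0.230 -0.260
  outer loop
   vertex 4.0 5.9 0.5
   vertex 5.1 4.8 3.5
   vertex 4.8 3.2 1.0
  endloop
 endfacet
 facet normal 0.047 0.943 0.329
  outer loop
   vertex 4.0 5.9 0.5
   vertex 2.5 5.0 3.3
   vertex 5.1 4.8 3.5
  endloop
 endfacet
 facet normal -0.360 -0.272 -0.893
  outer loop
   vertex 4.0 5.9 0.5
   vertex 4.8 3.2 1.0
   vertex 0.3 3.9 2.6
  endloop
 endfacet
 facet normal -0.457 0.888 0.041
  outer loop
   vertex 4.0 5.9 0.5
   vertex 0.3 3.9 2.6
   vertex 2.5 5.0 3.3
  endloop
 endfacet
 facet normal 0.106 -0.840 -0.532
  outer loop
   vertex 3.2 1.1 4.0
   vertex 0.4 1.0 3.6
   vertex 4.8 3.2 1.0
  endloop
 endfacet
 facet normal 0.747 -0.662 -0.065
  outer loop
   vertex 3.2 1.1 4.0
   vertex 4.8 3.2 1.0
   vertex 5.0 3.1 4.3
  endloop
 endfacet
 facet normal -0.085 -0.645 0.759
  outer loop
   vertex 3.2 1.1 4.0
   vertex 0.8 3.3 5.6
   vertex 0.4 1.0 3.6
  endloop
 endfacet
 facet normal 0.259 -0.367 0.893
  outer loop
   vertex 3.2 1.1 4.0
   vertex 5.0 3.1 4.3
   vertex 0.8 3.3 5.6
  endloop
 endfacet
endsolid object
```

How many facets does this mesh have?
14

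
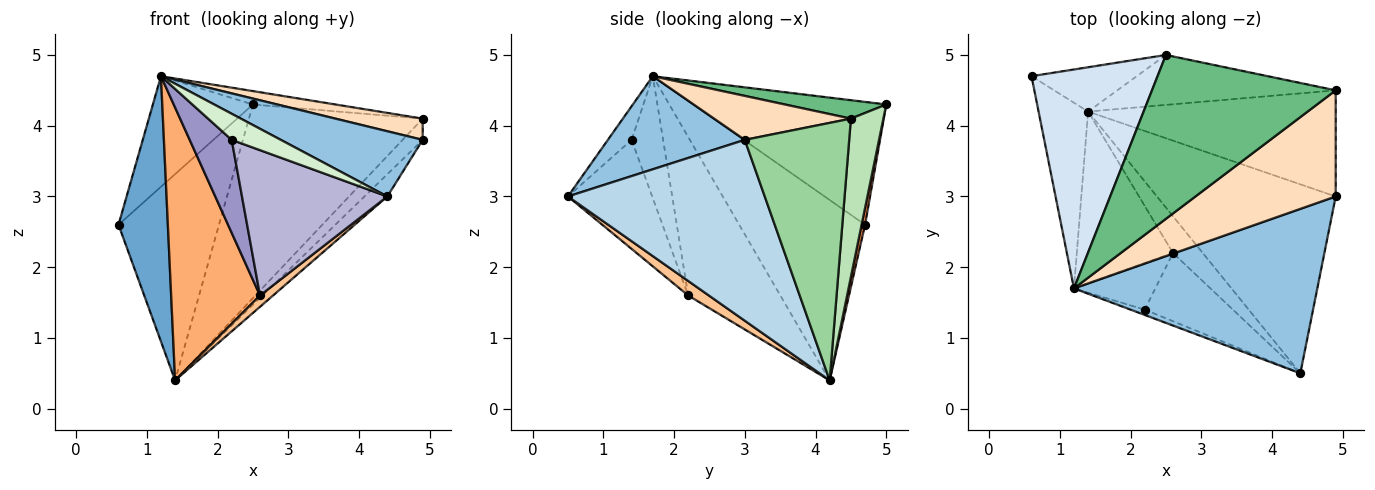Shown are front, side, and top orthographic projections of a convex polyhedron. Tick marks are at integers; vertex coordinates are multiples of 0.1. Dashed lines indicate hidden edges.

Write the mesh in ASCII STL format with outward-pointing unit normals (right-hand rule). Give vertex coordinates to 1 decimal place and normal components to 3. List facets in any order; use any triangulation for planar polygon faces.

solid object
 facet normal -0.902 -0.354 -0.248
  outer loop
   vertex 1.4 4.2 0.4
   vertex 1.2 1.7 4.7
   vertex 0.6 4.7 2.6
  endloop
 endfacet
 facet normal 0.335 -0.347 0.876
  outer loop
   vertex 4.4 0.5 3.0
   vertex 4.9 3.0 3.8
   vertex 1.2 1.7 4.7
  endloop
 endfacet
 facet normal 0.709 0.082 -0.701
  outer loop
   vertex 4.4 0.5 3.0
   vertex 1.4 4.2 0.4
   vertex 4.9 3.0 3.8
  endloop
 endfacet
 facet normal -0.656 0.340 0.673
  outer loop
   vertex 2.5 5.0 4.3
   vertex 0.6 4.7 2.6
   vertex 1.2 1.7 4.7
  endloop
 endfacet
 facet normal 0.034 0.977 -0.210
  outer loop
   vertex 2.5 5.0 4.3
   vertex 1.4 4.2 0.4
   vertex 0.6 4.7 2.6
  endloop
 endfacet
 facet normal -0.660 -0.636 -0.400
  outer loop
   vertex 2.6 2.2 1.6
   vertex 1.2 1.7 4.7
   vertex 1.4 4.2 0.4
  endloop
 endfacet
 facet normal 0.422 -0.267 -0.866
  outer loop
   vertex 2.6 2.2 1.6
   vertex 1.4 4.2 0.4
   vertex 4.4 0.5 3.0
  endloop
 endfacet
 facet normal 0.294 -0.187 0.937
  outer loop
   vertex 4.9 4.5 4.1
   vertex 1.2 1.7 4.7
   vertex 4.9 3.0 3.8
  endloop
 endfacet
 facet normal 0.100 0.081 0.992
  outer loop
   vertex 4.9 4.5 4.1
   vertex 2.5 5.0 4.3
   vertex 1.2 1.7 4.7
  endloop
 endfacet
 facet normal 0.714 0.137 -0.687
  outer loop
   vertex 4.9 4.5 4.1
   vertex 4.9 3.0 3.8
   vertex 1.4 4.2 0.4
  endloop
 endfacet
 facet normal 0.178 0.953 -0.246
  outer loop
   vertex 4.9 4.5 4.1
   vertex 1.4 4.2 0.4
   vertex 2.5 5.0 4.3
  endloop
 endfacet
 facet normal -0.428 -0.886 -0.180
  outer loop
   vertex 2.2 1.4 3.8
   vertex 4.4 0.5 3.0
   vertex 1.2 1.7 4.7
  endloop
 endfacet
 facet normal -0.557 -0.743 -0.371
  outer loop
   vertex 2.2 1.4 3.8
   vertex 1.2 1.7 4.7
   vertex 2.6 2.2 1.6
  endloop
 endfacet
 facet normal -0.465 -0.802 -0.376
  outer loop
   vertex 2.2 1.4 3.8
   vertex 2.6 2.2 1.6
   vertex 4.4 0.5 3.0
  endloop
 endfacet
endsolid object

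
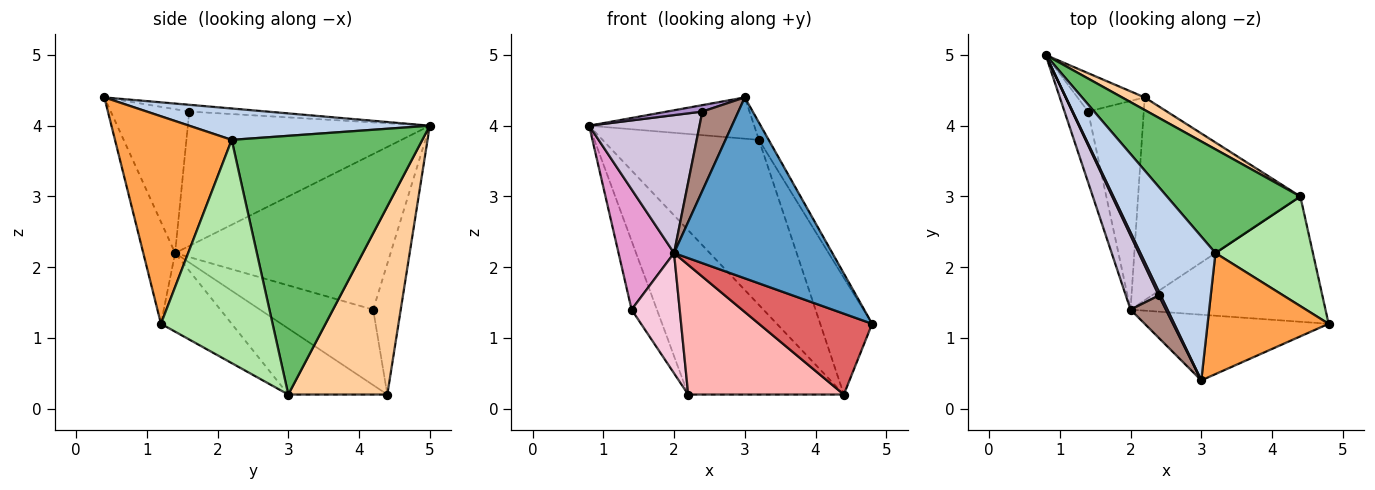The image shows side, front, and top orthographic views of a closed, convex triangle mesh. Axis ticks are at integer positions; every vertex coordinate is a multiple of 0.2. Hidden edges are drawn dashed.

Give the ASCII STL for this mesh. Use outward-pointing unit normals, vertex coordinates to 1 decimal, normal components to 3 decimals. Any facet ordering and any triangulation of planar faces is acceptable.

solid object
 facet normal -0.186 -0.924 -0.335
  outer loop
   vertex 2.0 1.4 2.2
   vertex 4.8 1.2 1.2
   vertex 3.0 0.4 4.4
  endloop
 endfacet
 facet normal 0.373 0.256 0.892
  outer loop
   vertex 3.2 2.2 3.8
   vertex 0.8 5.0 4.0
   vertex 3.0 0.4 4.4
  endloop
 endfacet
 facet normal 0.862 0.072 0.503
  outer loop
   vertex 3.2 2.2 3.8
   vertex 3.0 0.4 4.4
   vertex 4.8 1.2 1.2
  endloop
 endfacet
 facet normal 0.536 0.842 0.064
  outer loop
   vertex 4.4 3.0 0.2
   vertex 2.2 4.4 0.2
   vertex 0.8 5.0 4.0
  endloop
 endfacet
 facet normal 0.718 0.589 0.370
  outer loop
   vertex 4.4 3.0 0.2
   vertex 0.8 5.0 4.0
   vertex 3.2 2.2 3.8
  endloop
 endfacet
 facet normal 0.843 0.392 0.368
  outer loop
   vertex 4.4 3.0 0.2
   vertex 3.2 2.2 3.8
   vertex 4.8 1.2 1.2
  endloop
 endfacet
 facet normal -0.321 -0.513 -0.796
  outer loop
   vertex 4.4 3.0 0.2
   vertex 4.8 1.2 1.2
   vertex 2.0 1.4 2.2
  endloop
 endfacet
 facet normal -0.324 -0.510 -0.797
  outer loop
   vertex 4.4 3.0 0.2
   vertex 2.0 1.4 2.2
   vertex 2.2 4.4 0.2
  endloop
 endfacet
 facet normal -0.884 -0.402 0.241
  outer loop
   vertex 2.4 1.6 4.2
   vertex 3.0 0.4 4.4
   vertex 0.8 5.0 4.0
  endloop
 endfacet
 facet normal -0.888 -0.405 0.218
  outer loop
   vertex 2.4 1.6 4.2
   vertex 0.8 5.0 4.0
   vertex 2.0 1.4 2.2
  endloop
 endfacet
 facet normal -0.887 -0.407 0.218
  outer loop
   vertex 2.4 1.6 4.2
   vertex 2.0 1.4 2.2
   vertex 3.0 0.4 4.4
  endloop
 endfacet
 facet normal -0.689 0.633 -0.354
  outer loop
   vertex 1.4 4.2 1.4
   vertex 0.8 5.0 4.0
   vertex 2.2 4.4 0.2
  endloop
 endfacet
 facet normal -0.958 -0.247 -0.145
  outer loop
   vertex 1.4 4.2 1.4
   vertex 2.0 1.4 2.2
   vertex 0.8 5.0 4.0
  endloop
 endfacet
 facet normal -0.761 -0.324 -0.562
  outer loop
   vertex 1.4 4.2 1.4
   vertex 2.2 4.4 0.2
   vertex 2.0 1.4 2.2
  endloop
 endfacet
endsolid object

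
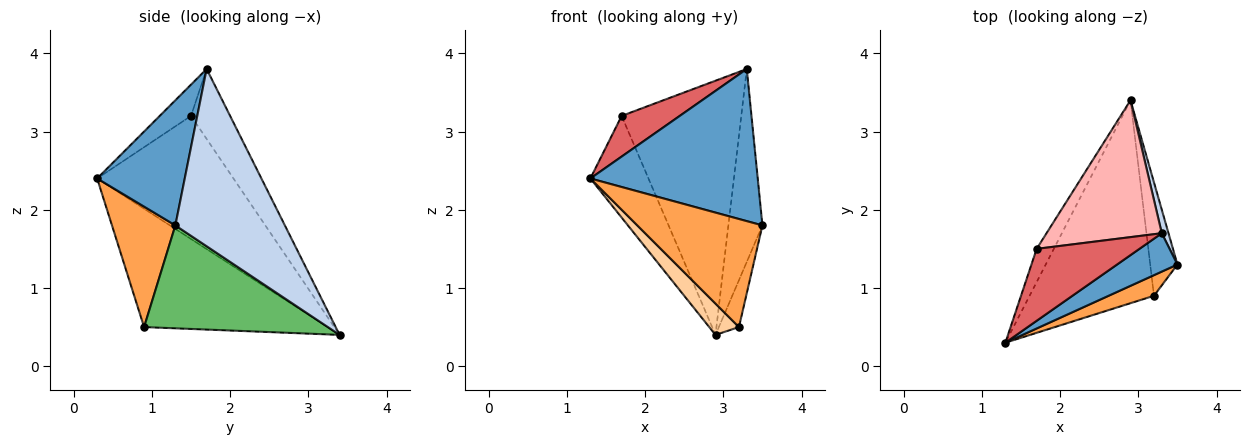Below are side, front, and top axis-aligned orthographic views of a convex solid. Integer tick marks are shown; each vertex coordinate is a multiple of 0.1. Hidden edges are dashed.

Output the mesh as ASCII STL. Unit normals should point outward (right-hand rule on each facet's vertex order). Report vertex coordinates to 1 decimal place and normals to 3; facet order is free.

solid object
 facet normal 0.453 -0.865 0.218
  outer loop
   vertex 3.3 1.7 3.8
   vertex 1.3 0.3 2.4
   vertex 3.5 1.3 1.8
  endloop
 endfacet
 facet normal 0.954 0.297 0.036
  outer loop
   vertex 3.3 1.7 3.8
   vertex 3.5 1.3 1.8
   vertex 2.9 3.4 0.4
  endloop
 endfacet
 facet normal 0.445 -0.879 0.168
  outer loop
   vertex 3.2 0.9 0.5
   vertex 3.5 1.3 1.8
   vertex 1.3 0.3 2.4
  endloop
 endfacet
 facet normal -0.685 -0.111 -0.720
  outer loop
   vertex 3.2 0.9 0.5
   vertex 1.3 0.3 2.4
   vertex 2.9 3.4 0.4
  endloop
 endfacet
 facet normal 0.961 0.105 -0.254
  outer loop
   vertex 3.2 0.9 0.5
   vertex 2.9 3.4 0.4
   vertex 3.5 1.3 1.8
  endloop
 endfacet
 facet normal -0.912 0.389 -0.127
  outer loop
   vertex 1.7 1.5 3.2
   vertex 2.9 3.4 0.4
   vertex 1.3 0.3 2.4
  endloop
 endfacet
 facet normal -0.256 -0.476 0.842
  outer loop
   vertex 1.7 1.5 3.2
   vertex 1.3 0.3 2.4
   vertex 3.3 1.7 3.8
  endloop
 endfacet
 facet normal -0.277 0.846 0.456
  outer loop
   vertex 1.7 1.5 3.2
   vertex 3.3 1.7 3.8
   vertex 2.9 3.4 0.4
  endloop
 endfacet
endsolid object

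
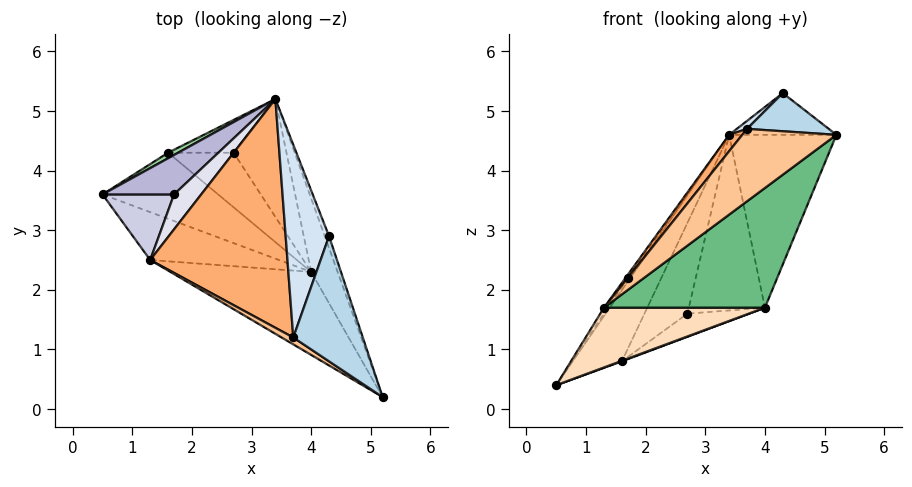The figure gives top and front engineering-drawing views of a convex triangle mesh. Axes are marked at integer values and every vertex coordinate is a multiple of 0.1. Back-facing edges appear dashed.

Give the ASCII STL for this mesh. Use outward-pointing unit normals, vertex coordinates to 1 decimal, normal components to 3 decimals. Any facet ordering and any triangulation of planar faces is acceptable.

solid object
 facet normal 0.937 0.337 -0.096
  outer loop
   vertex 4.3 2.9 5.3
   vertex 5.2 0.2 4.6
   vertex 3.4 5.2 4.6
  endloop
 endfacet
 facet normal 0.931 0.335 -0.143
  outer loop
   vertex 4.0 2.3 1.7
   vertex 3.4 5.2 4.6
   vertex 5.2 0.2 4.6
  endloop
 endfacet
 facet normal -0.129 -0.289 0.949
  outer loop
   vertex 3.7 1.2 4.7
   vertex 5.2 0.2 4.6
   vertex 4.3 2.9 5.3
  endloop
 endfacet
 facet normal -0.662 -0.031 0.749
  outer loop
   vertex 3.7 1.2 4.7
   vertex 4.3 2.9 5.3
   vertex 3.4 5.2 4.6
  endloop
 endfacet
 facet normal 0.797 0.501 -0.336
  outer loop
   vertex 2.7 4.3 1.6
   vertex 3.4 5.2 4.6
   vertex 4.0 2.3 1.7
  endloop
 endfacet
 facet normal -0.789 -0.044 0.612
  outer loop
   vertex 1.3 2.5 1.7
   vertex 3.7 1.2 4.7
   vertex 3.4 5.2 4.6
  endloop
 endfacet
 facet normal -0.549 -0.832 0.079
  outer loop
   vertex 1.3 2.5 1.7
   vertex 5.2 0.2 4.6
   vertex 3.7 1.2 4.7
  endloop
 endfacet
 facet normal -0.058 -0.779 -0.624
  outer loop
   vertex 1.3 2.5 1.7
   vertex 0.5 3.6 0.4
   vertex 4.0 2.3 1.7
  endloop
 endfacet
 facet normal -0.061 -0.820 -0.569
  outer loop
   vertex 1.3 2.5 1.7
   vertex 4.0 2.3 1.7
   vertex 5.2 0.2 4.6
  endloop
 endfacet
 facet normal -0.552 0.831 0.065
  outer loop
   vertex 1.6 4.3 0.8
   vertex 0.5 3.6 0.4
   vertex 3.4 5.2 4.6
  endloop
 endfacet
 facet normal 0.240 0.913 -0.330
  outer loop
   vertex 1.6 4.3 0.8
   vertex 3.4 5.2 4.6
   vertex 2.7 4.3 1.6
  endloop
 endfacet
 facet normal 0.346 -0.007 -0.938
  outer loop
   vertex 1.6 4.3 0.8
   vertex 4.0 2.3 1.7
   vertex 0.5 3.6 0.4
  endloop
 endfacet
 facet normal 0.557 0.323 -0.765
  outer loop
   vertex 1.6 4.3 0.8
   vertex 2.7 4.3 1.6
   vertex 4.0 2.3 1.7
  endloop
 endfacet
 facet normal -0.831 0.052 0.554
  outer loop
   vertex 1.7 3.6 2.2
   vertex 3.4 5.2 4.6
   vertex 0.5 3.6 0.4
  endloop
 endfacet
 facet normal -0.831 0.050 0.554
  outer loop
   vertex 1.7 3.6 2.2
   vertex 0.5 3.6 0.4
   vertex 1.3 2.5 1.7
  endloop
 endfacet
 facet normal -0.830 0.050 0.555
  outer loop
   vertex 1.7 3.6 2.2
   vertex 1.3 2.5 1.7
   vertex 3.4 5.2 4.6
  endloop
 endfacet
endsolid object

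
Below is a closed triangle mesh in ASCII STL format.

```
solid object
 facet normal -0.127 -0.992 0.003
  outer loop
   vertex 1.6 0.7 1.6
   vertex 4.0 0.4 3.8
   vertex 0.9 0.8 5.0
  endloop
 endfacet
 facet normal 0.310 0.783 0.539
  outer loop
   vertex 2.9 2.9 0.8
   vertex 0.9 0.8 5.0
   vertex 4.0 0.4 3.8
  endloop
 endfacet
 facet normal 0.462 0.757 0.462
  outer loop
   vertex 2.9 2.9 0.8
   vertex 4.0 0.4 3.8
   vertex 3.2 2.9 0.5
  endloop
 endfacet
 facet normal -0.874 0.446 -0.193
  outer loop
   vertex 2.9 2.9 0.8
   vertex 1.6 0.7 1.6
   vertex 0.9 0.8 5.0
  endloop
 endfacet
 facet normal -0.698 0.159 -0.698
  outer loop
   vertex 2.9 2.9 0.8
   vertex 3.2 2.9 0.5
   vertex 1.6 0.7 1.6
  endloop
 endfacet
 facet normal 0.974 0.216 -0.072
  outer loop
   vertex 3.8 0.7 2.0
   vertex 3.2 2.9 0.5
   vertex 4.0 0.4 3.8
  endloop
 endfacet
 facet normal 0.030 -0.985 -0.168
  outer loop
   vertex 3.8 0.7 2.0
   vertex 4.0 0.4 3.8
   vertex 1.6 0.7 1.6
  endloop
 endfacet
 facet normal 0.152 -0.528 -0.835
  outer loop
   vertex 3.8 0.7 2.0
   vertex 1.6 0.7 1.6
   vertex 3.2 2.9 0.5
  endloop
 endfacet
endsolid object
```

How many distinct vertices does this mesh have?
6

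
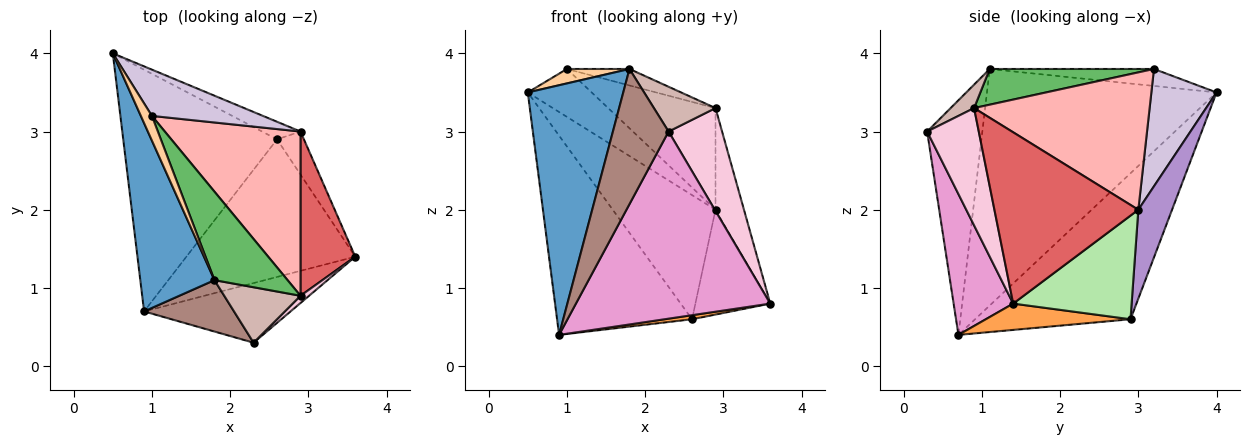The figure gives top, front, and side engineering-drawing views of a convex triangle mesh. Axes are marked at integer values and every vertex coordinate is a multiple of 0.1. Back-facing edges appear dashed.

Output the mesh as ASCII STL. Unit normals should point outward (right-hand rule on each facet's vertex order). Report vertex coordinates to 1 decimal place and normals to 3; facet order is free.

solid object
 facet normal -0.887 -0.369 0.278
  outer loop
   vertex 1.8 1.1 3.8
   vertex 0.5 4.0 3.5
   vertex 0.9 0.7 0.4
  endloop
 endfacet
 facet normal -0.591 0.513 -0.623
  outer loop
   vertex 2.6 2.9 0.6
   vertex 0.9 0.7 0.4
   vertex 0.5 4.0 3.5
  endloop
 endfacet
 facet normal 0.154 -0.029 -0.988
  outer loop
   vertex 2.6 2.9 0.6
   vertex 3.6 1.4 0.8
   vertex 0.9 0.7 0.4
  endloop
 endfacet
 facet normal -0.798 -0.304 0.520
  outer loop
   vertex 1.0 3.2 3.8
   vertex 0.5 4.0 3.5
   vertex 1.8 1.1 3.8
  endloop
 endfacet
 facet normal 0.433 0.165 0.886
  outer loop
   vertex 1.0 3.2 3.8
   vertex 1.8 1.1 3.8
   vertex 2.9 0.9 3.3
  endloop
 endfacet
 facet normal 0.826 0.522 -0.214
  outer loop
   vertex 2.9 3.0 2.0
   vertex 3.6 1.4 0.8
   vertex 2.6 2.9 0.6
  endloop
 endfacet
 facet normal 0.936 0.185 0.299
  outer loop
   vertex 2.9 3.0 2.0
   vertex 2.9 0.9 3.3
   vertex 3.6 1.4 0.8
  endloop
 endfacet
 facet normal 0.652 0.399 0.644
  outer loop
   vertex 2.9 3.0 2.0
   vertex 1.0 3.2 3.8
   vertex 2.9 0.9 3.3
  endloop
 endfacet
 facet normal 0.309 0.942 -0.133
  outer loop
   vertex 2.9 3.0 2.0
   vertex 2.6 2.9 0.6
   vertex 0.5 4.0 3.5
  endloop
 endfacet
 facet normal 0.592 0.580 0.560
  outer loop
   vertex 2.9 3.0 2.0
   vertex 0.5 4.0 3.5
   vertex 1.0 3.2 3.8
  endloop
 endfacet
 facet normal -0.680 -0.686 0.261
  outer loop
   vertex 2.3 0.3 3.0
   vertex 1.8 1.1 3.8
   vertex 0.9 0.7 0.4
  endloop
 endfacet
 facet normal 0.233 -0.611 0.757
  outer loop
   vertex 2.3 0.3 3.0
   vertex 2.9 0.9 3.3
   vertex 1.8 1.1 3.8
  endloop
 endfacet
 facet normal 0.280 -0.915 -0.292
  outer loop
   vertex 2.3 0.3 3.0
   vertex 0.9 0.7 0.4
   vertex 3.6 1.4 0.8
  endloop
 endfacet
 facet normal 0.693 -0.719 0.050
  outer loop
   vertex 2.3 0.3 3.0
   vertex 3.6 1.4 0.8
   vertex 2.9 0.9 3.3
  endloop
 endfacet
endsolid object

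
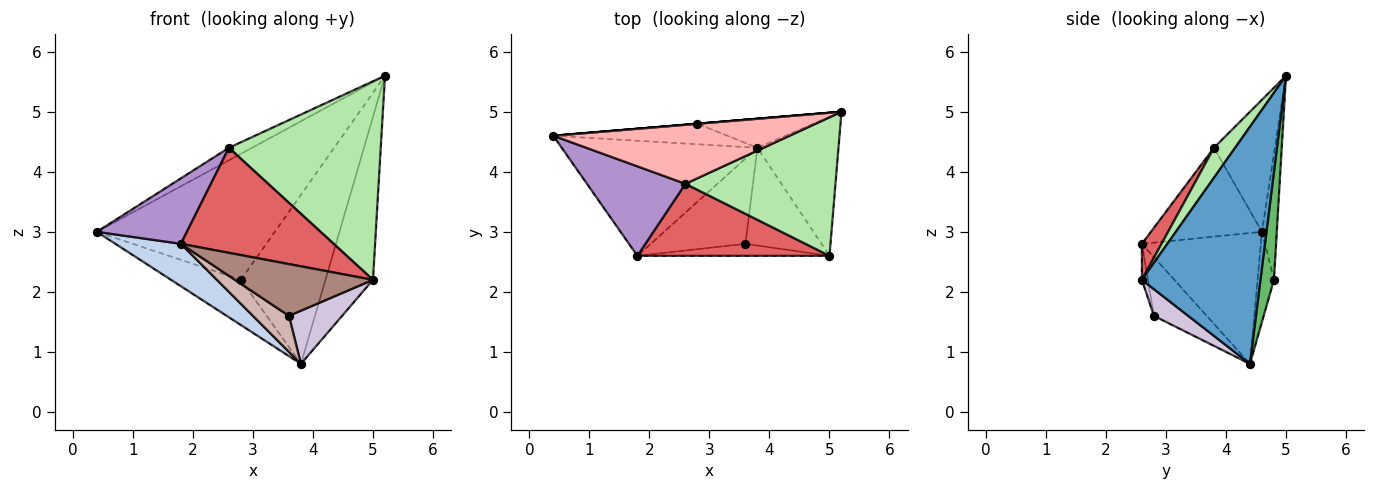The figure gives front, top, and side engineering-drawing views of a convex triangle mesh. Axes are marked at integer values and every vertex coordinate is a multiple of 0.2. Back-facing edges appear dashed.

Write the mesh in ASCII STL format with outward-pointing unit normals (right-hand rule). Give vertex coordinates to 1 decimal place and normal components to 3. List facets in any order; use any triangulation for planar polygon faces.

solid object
 facet normal 0.885 0.355 -0.302
  outer loop
   vertex 3.8 4.4 0.8
   vertex 5.2 5.0 5.6
   vertex 5.0 2.6 2.2
  endloop
 endfacet
 facet normal -0.532 -0.293 -0.795
  outer loop
   vertex 1.8 2.6 2.8
   vertex 0.4 4.6 3.0
   vertex 3.8 4.4 0.8
  endloop
 endfacet
 facet normal -0.083 0.997 0.000
  outer loop
   vertex 2.8 4.8 2.2
   vertex 0.4 4.6 3.0
   vertex 5.2 5.0 5.6
  endloop
 endfacet
 facet normal -0.209 0.891 -0.404
  outer loop
   vertex 2.8 4.8 2.2
   vertex 3.8 4.4 0.8
   vertex 0.4 4.6 3.0
  endloop
 endfacet
 facet normal 0.156 0.974 -0.167
  outer loop
   vertex 2.8 4.8 2.2
   vertex 5.2 5.0 5.6
   vertex 3.8 4.4 0.8
  endloop
 endfacet
 facet normal 0.114 -0.815 0.568
  outer loop
   vertex 2.6 3.8 4.4
   vertex 5.0 2.6 2.2
   vertex 5.2 5.0 5.6
  endloop
 endfacet
 facet normal 0.105 -0.820 0.562
  outer loop
   vertex 2.6 3.8 4.4
   vertex 1.8 2.6 2.8
   vertex 5.0 2.6 2.2
  endloop
 endfacet
 facet normal -0.480 0.182 0.858
  outer loop
   vertex 2.6 3.8 4.4
   vertex 5.2 5.0 5.6
   vertex 0.4 4.6 3.0
  endloop
 endfacet
 facet normal -0.589 -0.477 0.652
  outer loop
   vertex 2.6 3.8 4.4
   vertex 0.4 4.6 3.0
   vertex 1.8 2.6 2.8
  endloop
 endfacet
 facet normal 0.295 -0.457 -0.840
  outer loop
   vertex 3.6 2.8 1.6
   vertex 3.8 4.4 0.8
   vertex 5.0 2.6 2.2
  endloop
 endfacet
 facet normal -0.042 -0.973 -0.226
  outer loop
   vertex 3.6 2.8 1.6
   vertex 5.0 2.6 2.2
   vertex 1.8 2.6 2.8
  endloop
 endfacet
 facet normal -0.496 -0.338 -0.800
  outer loop
   vertex 3.6 2.8 1.6
   vertex 1.8 2.6 2.8
   vertex 3.8 4.4 0.8
  endloop
 endfacet
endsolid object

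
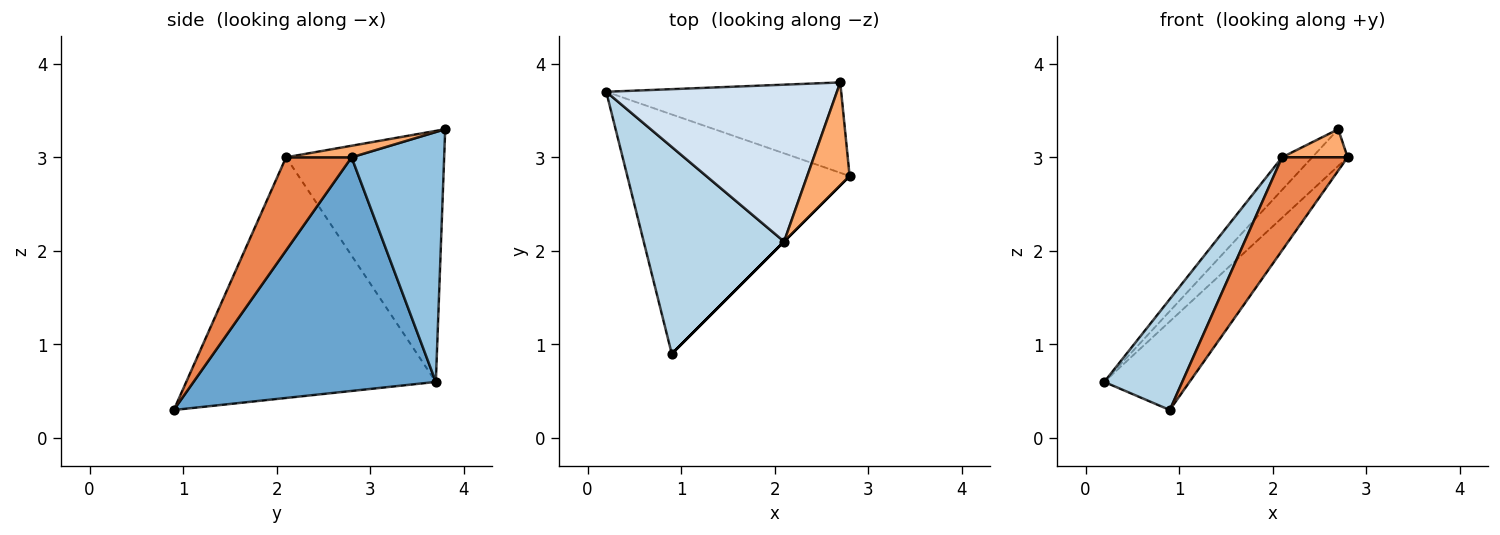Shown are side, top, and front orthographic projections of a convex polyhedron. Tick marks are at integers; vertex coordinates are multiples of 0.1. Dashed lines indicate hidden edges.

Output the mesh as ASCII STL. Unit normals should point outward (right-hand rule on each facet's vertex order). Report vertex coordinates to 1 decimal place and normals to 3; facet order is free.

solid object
 facet normal 0.702 0.247 -0.668
  outer loop
   vertex 0.9 0.9 0.3
   vertex 0.2 3.7 0.6
   vertex 2.8 2.8 3.0
  endloop
 endfacet
 facet normal 0.702 0.268 -0.660
  outer loop
   vertex 2.7 3.8 3.3
   vertex 2.8 2.8 3.0
   vertex 0.2 3.7 0.6
  endloop
 endfacet
 facet normal -0.834 -0.261 0.486
  outer loop
   vertex 2.1 2.1 3.0
   vertex 0.2 3.7 0.6
   vertex 0.9 0.9 0.3
  endloop
 endfacet
 facet normal -0.729 0.139 0.670
  outer loop
   vertex 2.1 2.1 3.0
   vertex 2.7 3.8 3.3
   vertex 0.2 3.7 0.6
  endloop
 endfacet
 facet normal 0.707 -0.707 0.000
  outer loop
   vertex 2.1 2.1 3.0
   vertex 0.9 0.9 0.3
   vertex 2.8 2.8 3.0
  endloop
 endfacet
 facet normal 0.254 -0.254 0.933
  outer loop
   vertex 2.1 2.1 3.0
   vertex 2.8 2.8 3.0
   vertex 2.7 3.8 3.3
  endloop
 endfacet
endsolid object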